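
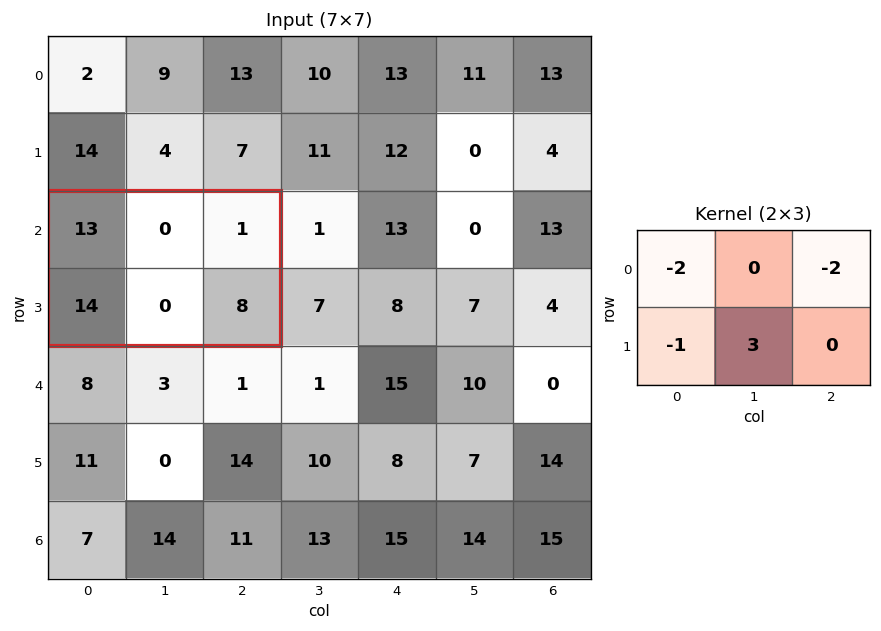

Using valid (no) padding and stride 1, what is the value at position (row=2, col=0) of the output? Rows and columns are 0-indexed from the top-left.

-42

The receptive field on the input at this output position is [13 0 1 / 14 0 8]. Elementwise product with the kernel and sum: 13·-2 + 1·-2 + 14·-1 + 0·3.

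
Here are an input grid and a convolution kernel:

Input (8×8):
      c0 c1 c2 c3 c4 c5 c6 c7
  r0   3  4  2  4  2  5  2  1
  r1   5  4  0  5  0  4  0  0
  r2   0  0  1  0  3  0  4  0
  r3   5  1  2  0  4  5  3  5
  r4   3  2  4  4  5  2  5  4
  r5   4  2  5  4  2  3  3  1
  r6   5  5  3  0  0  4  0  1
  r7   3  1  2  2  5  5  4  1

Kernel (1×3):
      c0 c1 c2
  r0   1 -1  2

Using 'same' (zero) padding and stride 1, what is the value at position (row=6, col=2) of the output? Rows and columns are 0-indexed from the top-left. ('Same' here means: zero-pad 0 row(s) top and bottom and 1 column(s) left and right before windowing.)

The receptive field on the zero-padded input at this output position is [5 3 0]. Elementwise product with the kernel and sum: 5·1 + 3·-1 + 0·2.

2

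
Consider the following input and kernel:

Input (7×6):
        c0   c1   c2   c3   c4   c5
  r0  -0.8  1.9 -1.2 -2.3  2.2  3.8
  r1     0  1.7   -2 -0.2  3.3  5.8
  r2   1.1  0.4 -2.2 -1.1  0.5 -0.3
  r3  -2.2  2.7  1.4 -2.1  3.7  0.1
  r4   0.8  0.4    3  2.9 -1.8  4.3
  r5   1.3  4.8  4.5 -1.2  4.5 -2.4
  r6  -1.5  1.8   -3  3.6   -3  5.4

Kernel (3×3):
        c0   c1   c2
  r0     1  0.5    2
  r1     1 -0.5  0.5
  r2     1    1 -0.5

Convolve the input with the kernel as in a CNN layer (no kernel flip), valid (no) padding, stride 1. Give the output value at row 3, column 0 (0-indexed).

The receptive field on the input at this output position is [-2.2 2.7 1.4 / 0.8 0.4 3 / 1.3 4.8 4.5]. Elementwise product with the kernel and sum: -2.2·1 + 2.7·0.5 + 1.4·2 + 0.8·1 + 0.4·-0.5 + 3·0.5 + 1.3·1 + 4.8·1 + 4.5·-0.5.

7.9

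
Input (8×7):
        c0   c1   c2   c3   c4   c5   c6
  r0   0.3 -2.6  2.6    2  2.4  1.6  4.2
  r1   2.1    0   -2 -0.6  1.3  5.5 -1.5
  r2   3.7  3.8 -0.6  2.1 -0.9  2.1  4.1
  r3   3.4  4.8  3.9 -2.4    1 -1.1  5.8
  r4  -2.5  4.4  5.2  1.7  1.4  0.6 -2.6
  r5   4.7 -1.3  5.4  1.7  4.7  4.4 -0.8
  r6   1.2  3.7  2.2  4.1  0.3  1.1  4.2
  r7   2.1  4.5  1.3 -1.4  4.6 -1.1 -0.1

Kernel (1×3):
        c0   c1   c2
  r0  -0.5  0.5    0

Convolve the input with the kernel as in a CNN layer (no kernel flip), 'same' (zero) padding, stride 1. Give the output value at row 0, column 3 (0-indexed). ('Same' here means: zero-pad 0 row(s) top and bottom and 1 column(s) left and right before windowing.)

The receptive field on the zero-padded input at this output position is [2.6 2 2.4]. Elementwise product with the kernel and sum: 2.6·-0.5 + 2·0.5.

-0.3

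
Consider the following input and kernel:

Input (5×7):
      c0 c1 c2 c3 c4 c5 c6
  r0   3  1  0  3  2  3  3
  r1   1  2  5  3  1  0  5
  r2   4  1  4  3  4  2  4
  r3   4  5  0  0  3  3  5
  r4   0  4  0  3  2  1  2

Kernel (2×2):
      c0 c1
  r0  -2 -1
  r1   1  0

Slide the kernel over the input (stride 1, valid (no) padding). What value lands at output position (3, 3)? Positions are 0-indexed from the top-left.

The receptive field on the input at this output position is [0 3 / 3 2]. Elementwise product with the kernel and sum: 0·-2 + 3·-1 + 3·1.

0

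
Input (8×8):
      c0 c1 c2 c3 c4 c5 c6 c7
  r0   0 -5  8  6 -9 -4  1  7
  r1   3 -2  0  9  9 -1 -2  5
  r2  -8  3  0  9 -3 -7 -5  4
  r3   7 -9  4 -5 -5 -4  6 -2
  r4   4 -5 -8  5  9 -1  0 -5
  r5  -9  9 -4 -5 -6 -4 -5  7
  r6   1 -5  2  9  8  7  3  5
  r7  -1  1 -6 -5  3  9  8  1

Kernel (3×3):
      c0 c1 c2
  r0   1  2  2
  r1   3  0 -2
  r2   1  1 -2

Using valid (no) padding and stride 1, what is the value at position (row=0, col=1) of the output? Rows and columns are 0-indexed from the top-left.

The receptive field on the input at this output position is [-5 8 6 / -2 0 9 / 3 0 9]. Elementwise product with the kernel and sum: -5·1 + 8·2 + 6·2 + -2·3 + 9·-2 + 3·1 + 0·1 + 9·-2.

-16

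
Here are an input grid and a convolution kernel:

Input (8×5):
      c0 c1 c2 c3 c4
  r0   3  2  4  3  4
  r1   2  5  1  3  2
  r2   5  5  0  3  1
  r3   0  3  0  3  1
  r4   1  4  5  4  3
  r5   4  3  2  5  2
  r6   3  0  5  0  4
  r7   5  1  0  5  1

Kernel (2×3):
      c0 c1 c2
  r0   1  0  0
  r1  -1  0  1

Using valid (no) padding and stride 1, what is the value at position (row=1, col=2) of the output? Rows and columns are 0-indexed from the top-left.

2

The receptive field on the input at this output position is [1 3 2 / 0 3 1]. Elementwise product with the kernel and sum: 1·1 + 0·-1 + 1·1.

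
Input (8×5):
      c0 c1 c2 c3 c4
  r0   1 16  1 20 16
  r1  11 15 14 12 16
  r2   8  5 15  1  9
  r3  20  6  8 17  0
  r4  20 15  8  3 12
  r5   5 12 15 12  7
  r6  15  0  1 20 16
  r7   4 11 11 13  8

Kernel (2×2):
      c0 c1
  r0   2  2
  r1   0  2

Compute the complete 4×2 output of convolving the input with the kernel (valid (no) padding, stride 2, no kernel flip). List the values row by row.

64 66
38 66
94 46
52 68

Output[0,0]: The receptive field on the input at this output position is [1 16 / 11 15]. Elementwise product with the kernel and sum: 1·2 + 16·2 + 15·2.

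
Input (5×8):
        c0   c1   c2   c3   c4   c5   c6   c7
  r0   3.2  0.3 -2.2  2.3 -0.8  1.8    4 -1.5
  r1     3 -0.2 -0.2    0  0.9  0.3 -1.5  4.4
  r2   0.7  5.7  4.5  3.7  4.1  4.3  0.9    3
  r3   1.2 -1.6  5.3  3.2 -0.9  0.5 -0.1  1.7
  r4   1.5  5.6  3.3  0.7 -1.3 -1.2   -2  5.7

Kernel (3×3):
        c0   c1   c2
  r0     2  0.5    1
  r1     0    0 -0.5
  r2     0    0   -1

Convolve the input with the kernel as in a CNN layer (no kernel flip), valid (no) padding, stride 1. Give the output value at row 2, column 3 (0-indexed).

The receptive field on the input at this output position is [3.7 4.1 4.3 / 3.2 -0.9 0.5 / 0.7 -1.3 -1.2]. Elementwise product with the kernel and sum: 3.7·2 + 4.1·0.5 + 4.3·1 + 0.5·-0.5 + -1.2·-1.

14.7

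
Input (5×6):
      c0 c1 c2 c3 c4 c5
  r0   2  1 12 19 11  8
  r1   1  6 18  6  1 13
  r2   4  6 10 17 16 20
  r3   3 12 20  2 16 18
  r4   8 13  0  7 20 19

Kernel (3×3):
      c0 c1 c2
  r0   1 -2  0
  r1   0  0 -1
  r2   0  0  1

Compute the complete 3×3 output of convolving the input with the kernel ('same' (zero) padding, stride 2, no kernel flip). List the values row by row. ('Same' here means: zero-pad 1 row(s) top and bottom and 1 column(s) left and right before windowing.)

Output[0,0]: The receptive field on the zero-padded input at this output position is [0 0 0 / 0 2 1 / 0 1 6]. Elementwise product with the kernel and sum: 0·1 + 0·-2 + 1·-1 + 6·1.
Output[0,1]: The receptive field on the zero-padded input at this output position is [0 0 0 / 1 12 19 / 6 18 6]. Elementwise product with the kernel and sum: 0·1 + 0·-2 + 19·-1 + 6·1.

5 -13 5
4 -45 2
-19 -35 -49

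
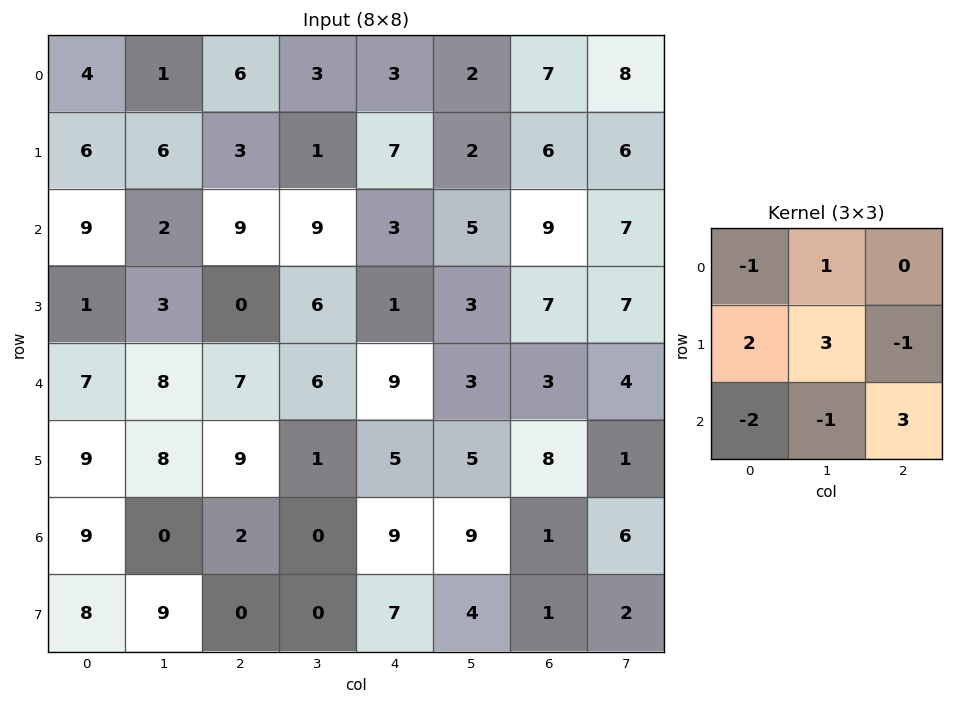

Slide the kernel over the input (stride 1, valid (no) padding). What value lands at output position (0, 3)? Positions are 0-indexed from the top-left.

The receptive field on the input at this output position is [3 3 2 / 1 7 2 / 9 3 5]. Elementwise product with the kernel and sum: 3·-1 + 3·1 + 1·2 + 7·3 + 2·-1 + 9·-2 + 3·-1 + 5·3.

15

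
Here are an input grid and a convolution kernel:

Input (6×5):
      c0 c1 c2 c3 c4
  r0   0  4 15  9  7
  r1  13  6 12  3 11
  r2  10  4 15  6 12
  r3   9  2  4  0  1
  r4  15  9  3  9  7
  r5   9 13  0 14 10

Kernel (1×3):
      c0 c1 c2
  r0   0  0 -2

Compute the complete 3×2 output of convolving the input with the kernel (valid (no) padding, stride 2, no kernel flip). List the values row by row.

Output[0,0]: The receptive field on the input at this output position is [0 4 15]. Elementwise product with the kernel and sum: 15·-2.

-30 -14
-30 -24
-6 -14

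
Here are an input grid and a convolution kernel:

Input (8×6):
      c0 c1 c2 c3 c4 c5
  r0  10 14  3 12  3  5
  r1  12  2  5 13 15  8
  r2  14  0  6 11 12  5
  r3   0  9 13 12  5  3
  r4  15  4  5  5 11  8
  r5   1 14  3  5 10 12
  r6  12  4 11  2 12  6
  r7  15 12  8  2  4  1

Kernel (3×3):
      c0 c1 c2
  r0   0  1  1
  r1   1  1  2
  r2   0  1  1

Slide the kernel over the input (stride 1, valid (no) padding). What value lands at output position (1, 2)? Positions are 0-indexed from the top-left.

86

The receptive field on the input at this output position is [5 13 15 / 6 11 12 / 13 12 5]. Elementwise product with the kernel and sum: 13·1 + 15·1 + 6·1 + 11·1 + 12·2 + 12·1 + 5·1.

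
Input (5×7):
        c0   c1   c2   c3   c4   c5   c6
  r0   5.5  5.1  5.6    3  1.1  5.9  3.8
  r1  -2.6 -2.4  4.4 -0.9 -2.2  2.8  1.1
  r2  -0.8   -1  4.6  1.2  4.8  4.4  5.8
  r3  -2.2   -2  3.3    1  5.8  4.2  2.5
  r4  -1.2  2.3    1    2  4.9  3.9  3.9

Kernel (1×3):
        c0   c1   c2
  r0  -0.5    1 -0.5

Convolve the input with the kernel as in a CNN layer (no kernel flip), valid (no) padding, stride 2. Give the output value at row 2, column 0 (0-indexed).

2.4

The receptive field on the input at this output position is [-1.2 2.3 1]. Elementwise product with the kernel and sum: -1.2·-0.5 + 2.3·1 + 1·-0.5.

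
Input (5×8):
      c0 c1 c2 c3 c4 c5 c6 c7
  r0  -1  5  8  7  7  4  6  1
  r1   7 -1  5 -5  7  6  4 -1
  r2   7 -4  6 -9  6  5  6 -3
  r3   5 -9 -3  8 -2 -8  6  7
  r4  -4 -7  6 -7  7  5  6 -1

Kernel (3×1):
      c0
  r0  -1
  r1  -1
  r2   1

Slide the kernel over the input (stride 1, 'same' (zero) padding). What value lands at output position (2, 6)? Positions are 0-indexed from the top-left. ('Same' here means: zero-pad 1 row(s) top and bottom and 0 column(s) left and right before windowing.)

-4

The receptive field on the zero-padded input at this output position is [4 / 6 / 6]. Elementwise product with the kernel and sum: 4·-1 + 6·-1 + 6·1.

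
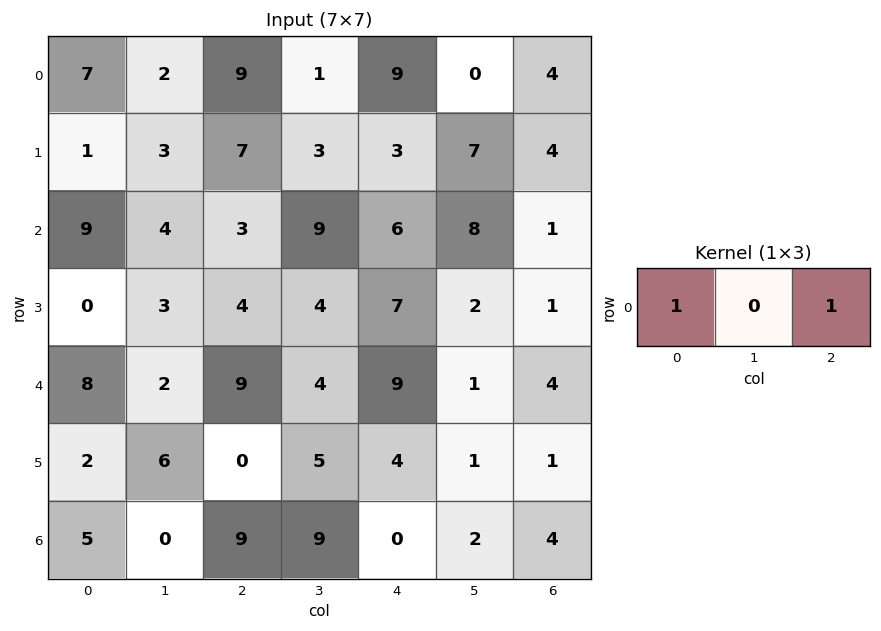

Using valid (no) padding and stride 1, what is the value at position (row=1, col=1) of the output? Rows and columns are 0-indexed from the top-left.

6

The receptive field on the input at this output position is [3 7 3]. Elementwise product with the kernel and sum: 3·1 + 3·1.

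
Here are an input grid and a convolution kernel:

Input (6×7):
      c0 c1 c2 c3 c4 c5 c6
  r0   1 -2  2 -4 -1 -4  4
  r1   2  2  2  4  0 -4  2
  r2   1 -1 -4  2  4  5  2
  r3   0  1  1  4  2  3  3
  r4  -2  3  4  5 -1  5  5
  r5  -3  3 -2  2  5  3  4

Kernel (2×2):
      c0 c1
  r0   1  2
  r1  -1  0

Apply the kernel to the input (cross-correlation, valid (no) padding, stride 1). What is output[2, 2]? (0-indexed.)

The receptive field on the input at this output position is [-4 2 / 1 4]. Elementwise product with the kernel and sum: -4·1 + 2·2 + 1·-1.

-1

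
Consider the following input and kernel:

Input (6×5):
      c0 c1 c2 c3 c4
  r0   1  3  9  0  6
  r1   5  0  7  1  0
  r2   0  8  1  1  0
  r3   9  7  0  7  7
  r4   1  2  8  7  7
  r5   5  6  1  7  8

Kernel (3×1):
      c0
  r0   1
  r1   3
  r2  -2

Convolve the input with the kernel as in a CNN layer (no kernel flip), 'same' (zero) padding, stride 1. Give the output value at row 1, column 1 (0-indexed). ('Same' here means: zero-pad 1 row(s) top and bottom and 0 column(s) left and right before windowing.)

The receptive field on the zero-padded input at this output position is [3 / 0 / 8]. Elementwise product with the kernel and sum: 3·1 + 0·3 + 8·-2.

-13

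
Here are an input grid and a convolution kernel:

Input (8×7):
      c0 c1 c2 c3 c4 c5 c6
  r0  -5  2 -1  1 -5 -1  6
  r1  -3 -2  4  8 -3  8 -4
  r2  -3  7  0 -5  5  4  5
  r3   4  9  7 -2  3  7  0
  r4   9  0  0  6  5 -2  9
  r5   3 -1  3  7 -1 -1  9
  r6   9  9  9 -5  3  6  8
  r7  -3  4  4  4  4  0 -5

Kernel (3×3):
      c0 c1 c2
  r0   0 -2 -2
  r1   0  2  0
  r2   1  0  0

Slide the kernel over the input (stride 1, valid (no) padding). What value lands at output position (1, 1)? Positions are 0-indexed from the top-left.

The receptive field on the input at this output position is [-2 4 8 / 7 0 -5 / 9 7 -2]. Elementwise product with the kernel and sum: 4·-2 + 8·-2 + 0·2 + 9·1.

-15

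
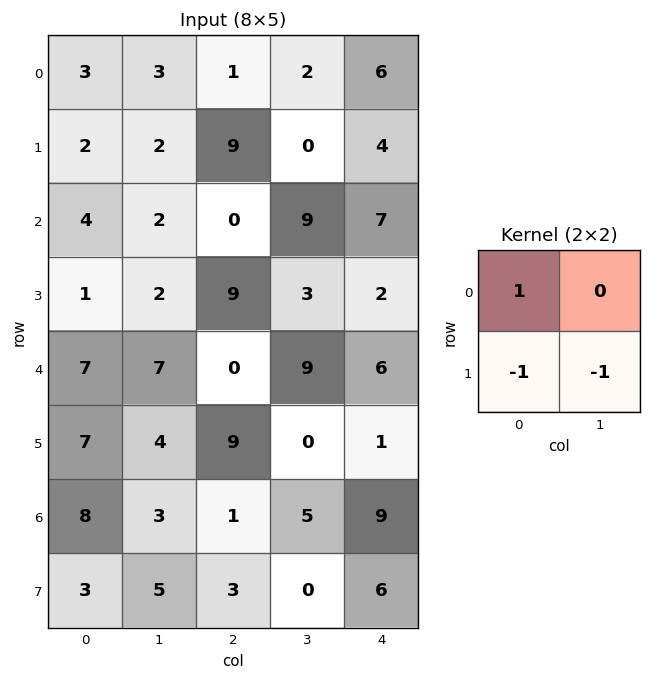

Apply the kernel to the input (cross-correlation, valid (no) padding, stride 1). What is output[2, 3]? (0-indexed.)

The receptive field on the input at this output position is [9 7 / 3 2]. Elementwise product with the kernel and sum: 9·1 + 3·-1 + 2·-1.

4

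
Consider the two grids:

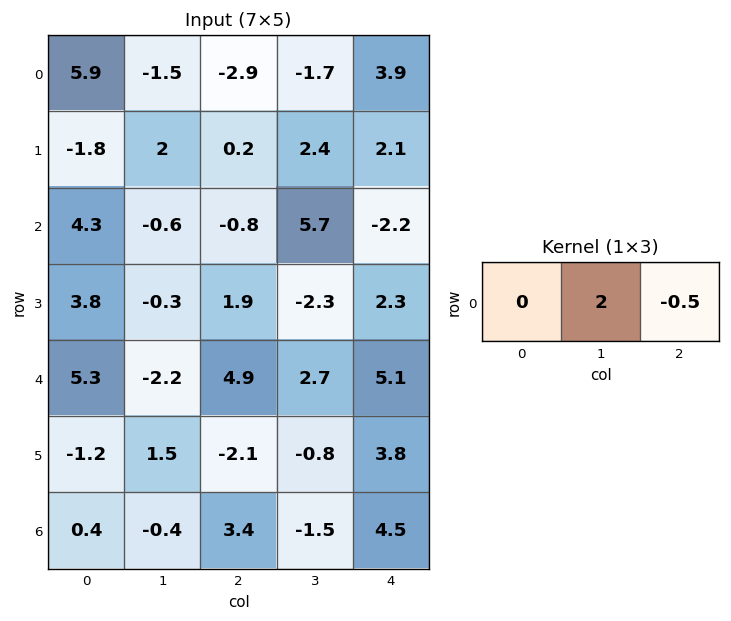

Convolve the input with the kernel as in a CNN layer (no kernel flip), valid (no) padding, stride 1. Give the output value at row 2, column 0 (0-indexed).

-0.8

The receptive field on the input at this output position is [4.3 -0.6 -0.8]. Elementwise product with the kernel and sum: -0.6·2 + -0.8·-0.5.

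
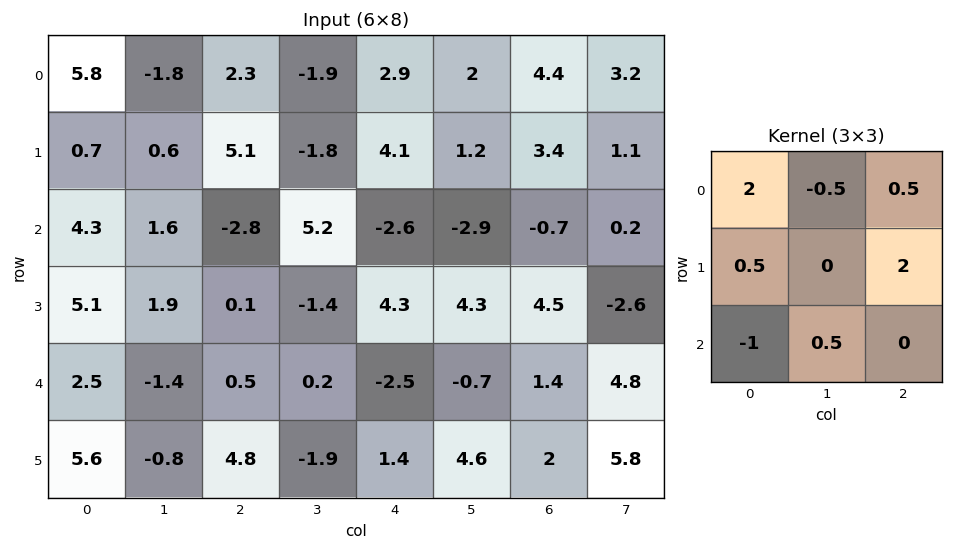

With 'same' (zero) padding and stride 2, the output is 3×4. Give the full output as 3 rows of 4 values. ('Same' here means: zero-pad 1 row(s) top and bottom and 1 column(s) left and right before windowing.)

-3.25 -2.75 6.9 7.9
5.7 7.1 -4.7 -1.85
-1.6 5.95 -1.5 10.7

Output[0,0]: The receptive field on the zero-padded input at this output position is [0 0 0 / 0 5.8 -1.8 / 0 0.7 0.6]. Elementwise product with the kernel and sum: 0·2 + 0·-0.5 + 0·0.5 + 0·0.5 + -1.8·2 + 0·-1 + 0.7·0.5.
Output[0,1]: The receptive field on the zero-padded input at this output position is [0 0 0 / -1.8 2.3 -1.9 / 0.6 5.1 -1.8]. Elementwise product with the kernel and sum: 0·2 + 0·-0.5 + 0·0.5 + -1.8·0.5 + -1.9·2 + 0.6·-1 + 5.1·0.5.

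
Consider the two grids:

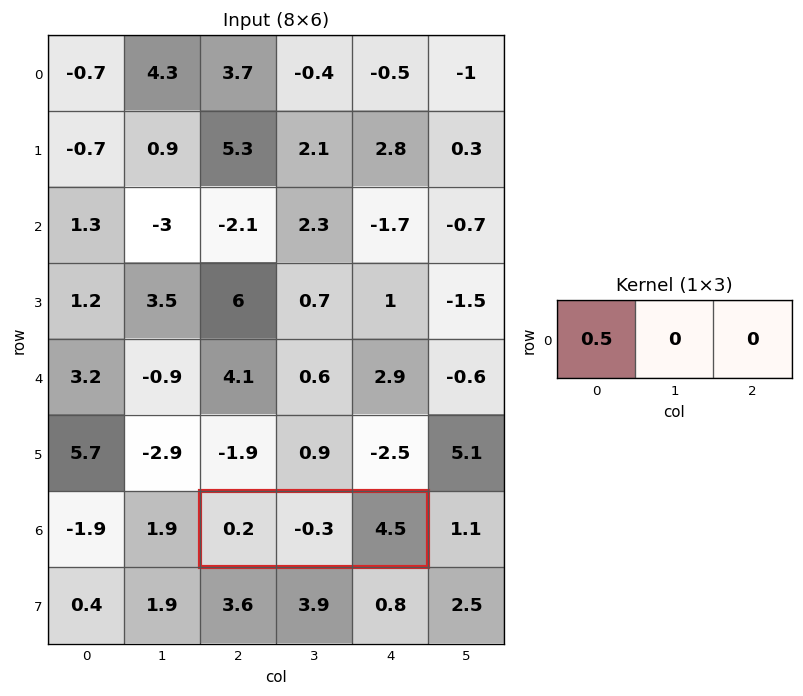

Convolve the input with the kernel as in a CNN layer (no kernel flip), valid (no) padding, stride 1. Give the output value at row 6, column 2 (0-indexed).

The receptive field on the input at this output position is [0.2 -0.3 4.5]. Elementwise product with the kernel and sum: 0.2·0.5.

0.1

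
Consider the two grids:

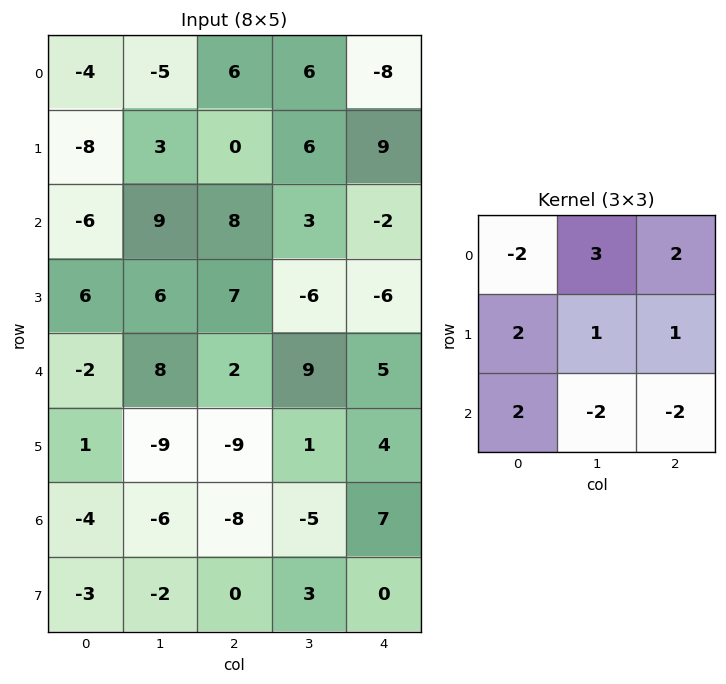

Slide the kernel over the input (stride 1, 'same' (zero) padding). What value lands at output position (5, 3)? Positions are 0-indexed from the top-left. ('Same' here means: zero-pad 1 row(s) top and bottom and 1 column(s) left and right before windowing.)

0

The receptive field on the zero-padded input at this output position is [2 9 5 / -9 1 4 / -8 -5 7]. Elementwise product with the kernel and sum: 2·-2 + 9·3 + 5·2 + -9·2 + 1·1 + 4·1 + -8·2 + -5·-2 + 7·-2.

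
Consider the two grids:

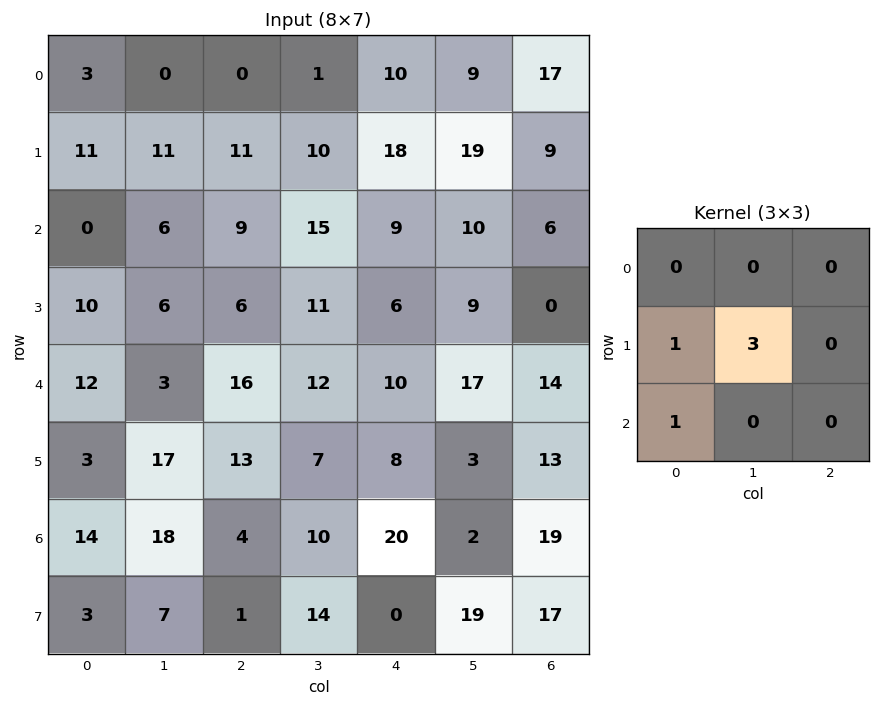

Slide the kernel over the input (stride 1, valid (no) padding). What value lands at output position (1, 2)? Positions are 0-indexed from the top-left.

The receptive field on the input at this output position is [11 10 18 / 9 15 9 / 6 11 6]. Elementwise product with the kernel and sum: 9·1 + 15·3 + 6·1.

60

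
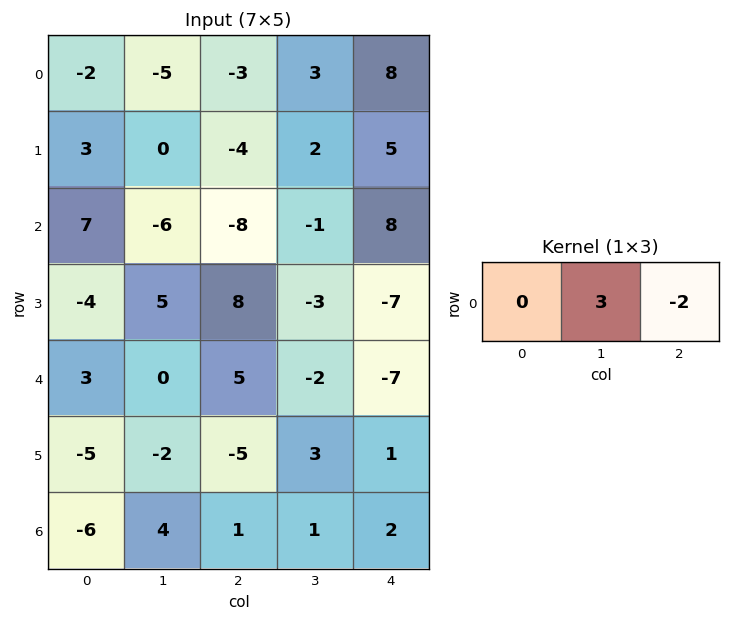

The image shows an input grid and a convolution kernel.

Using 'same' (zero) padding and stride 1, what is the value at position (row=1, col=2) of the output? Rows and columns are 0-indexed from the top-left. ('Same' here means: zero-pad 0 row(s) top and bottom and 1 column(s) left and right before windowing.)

-16

The receptive field on the zero-padded input at this output position is [0 -4 2]. Elementwise product with the kernel and sum: -4·3 + 2·-2.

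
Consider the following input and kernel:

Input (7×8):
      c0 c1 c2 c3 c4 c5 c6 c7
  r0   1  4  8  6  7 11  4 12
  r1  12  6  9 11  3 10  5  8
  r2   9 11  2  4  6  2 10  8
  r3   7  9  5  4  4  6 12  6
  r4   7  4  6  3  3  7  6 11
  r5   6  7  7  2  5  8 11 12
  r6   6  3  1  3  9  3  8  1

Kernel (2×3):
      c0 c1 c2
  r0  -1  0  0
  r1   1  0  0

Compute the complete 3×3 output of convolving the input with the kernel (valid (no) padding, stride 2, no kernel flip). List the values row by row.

11 1 -4
-2 3 -2
-1 1 2

Output[0,0]: The receptive field on the input at this output position is [1 4 8 / 12 6 9]. Elementwise product with the kernel and sum: 1·-1 + 12·1.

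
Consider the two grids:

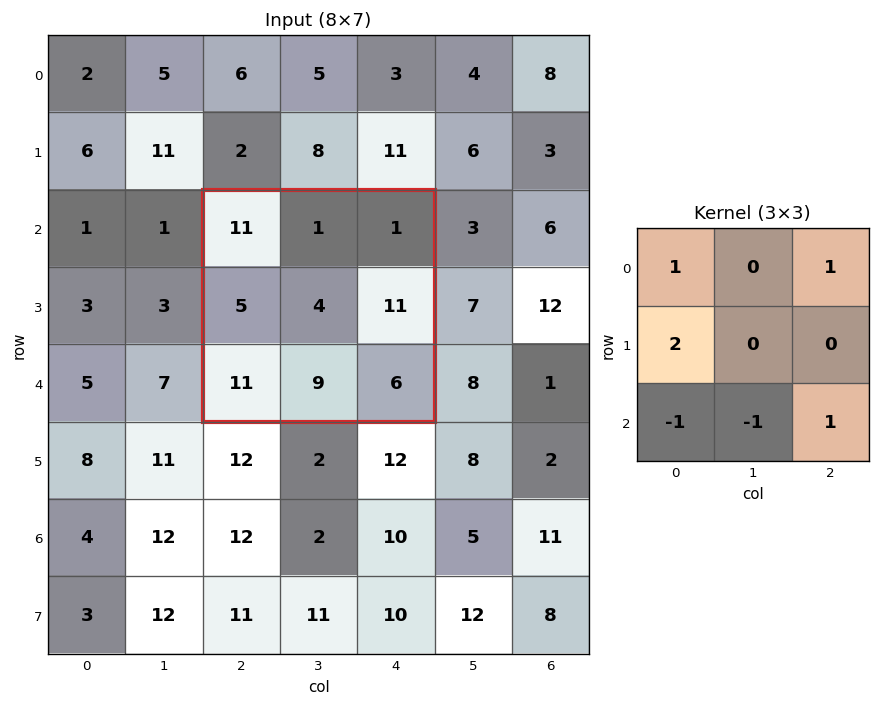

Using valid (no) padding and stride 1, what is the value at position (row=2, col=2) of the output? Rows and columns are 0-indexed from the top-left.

8

The receptive field on the input at this output position is [11 1 1 / 5 4 11 / 11 9 6]. Elementwise product with the kernel and sum: 11·1 + 1·1 + 5·2 + 11·-1 + 9·-1 + 6·1.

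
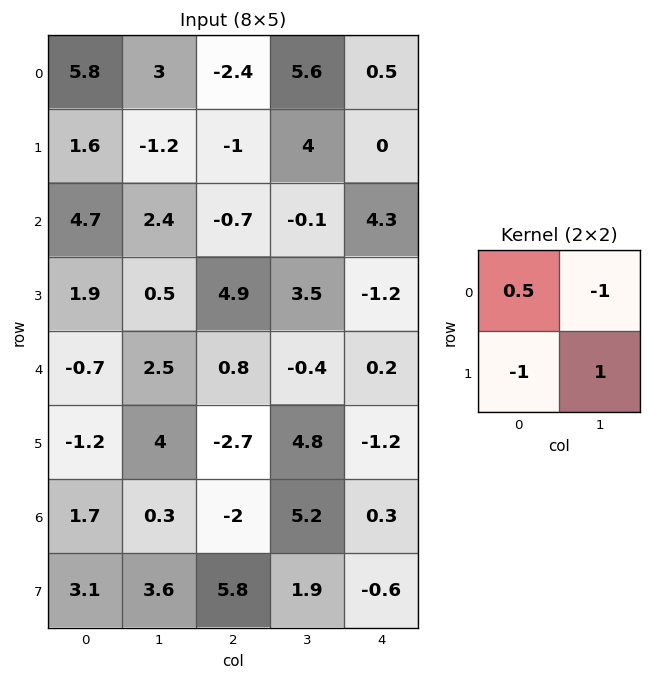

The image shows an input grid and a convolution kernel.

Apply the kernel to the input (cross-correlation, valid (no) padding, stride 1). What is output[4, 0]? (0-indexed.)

2.35

The receptive field on the input at this output position is [-0.7 2.5 / -1.2 4]. Elementwise product with the kernel and sum: -0.7·0.5 + 2.5·-1 + -1.2·-1 + 4·1.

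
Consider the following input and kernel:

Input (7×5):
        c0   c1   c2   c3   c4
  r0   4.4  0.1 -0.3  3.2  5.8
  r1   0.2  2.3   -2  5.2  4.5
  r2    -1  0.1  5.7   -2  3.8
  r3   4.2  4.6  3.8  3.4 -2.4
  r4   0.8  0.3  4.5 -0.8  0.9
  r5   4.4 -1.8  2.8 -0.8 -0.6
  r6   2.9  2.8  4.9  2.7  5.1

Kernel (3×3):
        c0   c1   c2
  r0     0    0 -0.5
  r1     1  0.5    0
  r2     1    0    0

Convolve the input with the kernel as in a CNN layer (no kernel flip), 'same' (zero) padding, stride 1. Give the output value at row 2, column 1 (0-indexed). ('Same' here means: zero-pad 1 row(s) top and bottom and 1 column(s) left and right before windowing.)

4.25

The receptive field on the zero-padded input at this output position is [0.2 2.3 -2 / -1 0.1 5.7 / 4.2 4.6 3.8]. Elementwise product with the kernel and sum: -2·-0.5 + -1·1 + 0.1·0.5 + 4.2·1.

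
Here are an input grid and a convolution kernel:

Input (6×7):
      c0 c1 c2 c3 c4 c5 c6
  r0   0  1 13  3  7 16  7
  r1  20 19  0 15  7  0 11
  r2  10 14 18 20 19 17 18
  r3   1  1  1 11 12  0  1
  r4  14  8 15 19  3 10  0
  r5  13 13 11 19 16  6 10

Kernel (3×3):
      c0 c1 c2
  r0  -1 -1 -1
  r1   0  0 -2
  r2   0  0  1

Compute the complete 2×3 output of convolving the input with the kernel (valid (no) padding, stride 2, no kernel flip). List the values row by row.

4 -18 -34
-29 -78 -56

Output[0,0]: The receptive field on the input at this output position is [0 1 13 / 20 19 0 / 10 14 18]. Elementwise product with the kernel and sum: 0·-1 + 1·-1 + 13·-1 + 0·-2 + 18·1.
Output[0,1]: The receptive field on the input at this output position is [13 3 7 / 0 15 7 / 18 20 19]. Elementwise product with the kernel and sum: 13·-1 + 3·-1 + 7·-1 + 7·-2 + 19·1.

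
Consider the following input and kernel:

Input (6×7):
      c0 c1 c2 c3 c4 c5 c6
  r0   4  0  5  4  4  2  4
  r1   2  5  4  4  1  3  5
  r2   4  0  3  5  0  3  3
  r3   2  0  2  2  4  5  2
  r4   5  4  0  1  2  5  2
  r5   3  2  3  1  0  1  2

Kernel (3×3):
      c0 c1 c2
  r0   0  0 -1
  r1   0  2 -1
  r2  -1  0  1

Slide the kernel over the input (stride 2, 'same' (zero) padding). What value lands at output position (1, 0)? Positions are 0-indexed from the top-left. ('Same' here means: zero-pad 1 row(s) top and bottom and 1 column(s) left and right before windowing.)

The receptive field on the zero-padded input at this output position is [0 2 5 / 0 4 0 / 0 2 0]. Elementwise product with the kernel and sum: 5·-1 + 4·2 + 0·-1 + 0·-1 + 0·1.

3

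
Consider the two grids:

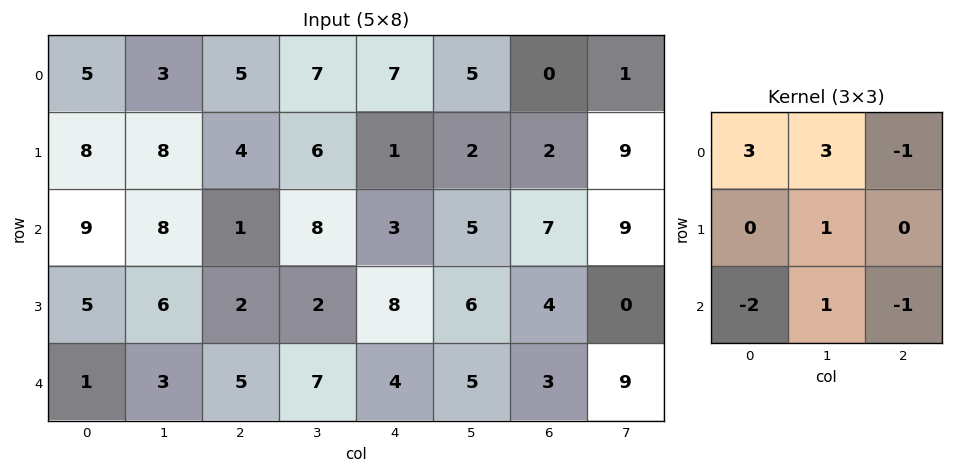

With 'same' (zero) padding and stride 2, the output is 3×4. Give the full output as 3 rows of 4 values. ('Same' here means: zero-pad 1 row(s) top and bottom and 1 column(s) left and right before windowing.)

5 -13 -6 -11
24 19 20 2
10 27 28 33

Output[0,0]: The receptive field on the zero-padded input at this output position is [0 0 0 / 0 5 3 / 0 8 8]. Elementwise product with the kernel and sum: 0·3 + 0·3 + 0·-1 + 5·1 + 0·-2 + 8·1 + 8·-1.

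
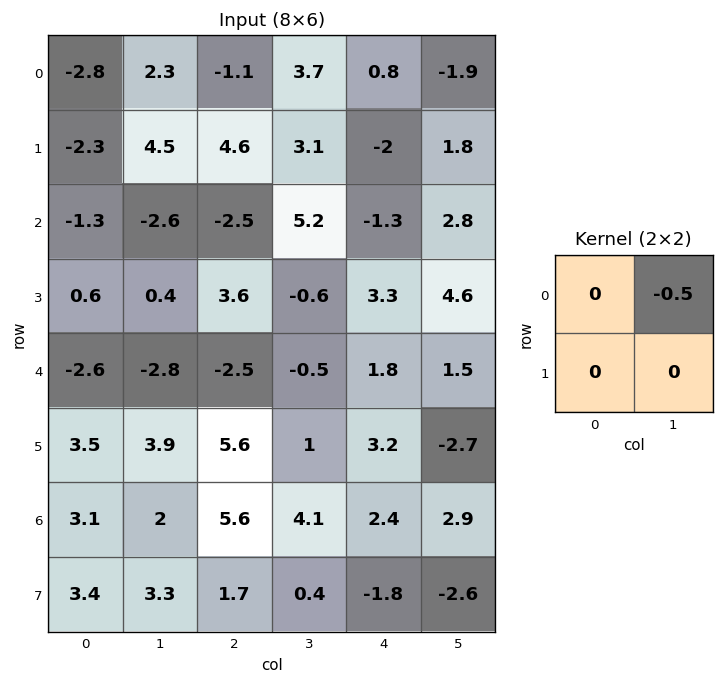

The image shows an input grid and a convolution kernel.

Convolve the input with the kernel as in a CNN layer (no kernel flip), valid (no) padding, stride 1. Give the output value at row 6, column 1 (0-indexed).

-2.8

The receptive field on the input at this output position is [2 5.6 / 3.3 1.7]. Elementwise product with the kernel and sum: 5.6·-0.5.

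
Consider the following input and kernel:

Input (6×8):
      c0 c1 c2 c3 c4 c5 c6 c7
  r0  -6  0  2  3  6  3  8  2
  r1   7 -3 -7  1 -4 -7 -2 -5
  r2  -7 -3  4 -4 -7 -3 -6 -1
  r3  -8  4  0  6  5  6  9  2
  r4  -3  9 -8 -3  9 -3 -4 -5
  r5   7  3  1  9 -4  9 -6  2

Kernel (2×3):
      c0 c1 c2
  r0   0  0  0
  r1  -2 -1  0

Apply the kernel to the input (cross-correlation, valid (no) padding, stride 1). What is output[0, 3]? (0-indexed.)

2

The receptive field on the input at this output position is [3 6 3 / 1 -4 -7]. Elementwise product with the kernel and sum: 1·-2 + -4·-1.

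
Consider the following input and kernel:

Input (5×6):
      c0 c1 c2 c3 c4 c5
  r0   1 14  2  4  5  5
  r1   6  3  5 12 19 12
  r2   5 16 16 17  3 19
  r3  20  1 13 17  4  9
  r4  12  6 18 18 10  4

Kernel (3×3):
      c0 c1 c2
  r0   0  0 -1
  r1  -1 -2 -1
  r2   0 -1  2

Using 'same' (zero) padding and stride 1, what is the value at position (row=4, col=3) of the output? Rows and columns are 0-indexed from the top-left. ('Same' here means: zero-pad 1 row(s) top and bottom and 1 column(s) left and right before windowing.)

-68

The receptive field on the zero-padded input at this output position is [13 17 4 / 18 18 10 / 0 0 0]. Elementwise product with the kernel and sum: 4·-1 + 18·-1 + 18·-2 + 10·-1 + 0·-1 + 0·2.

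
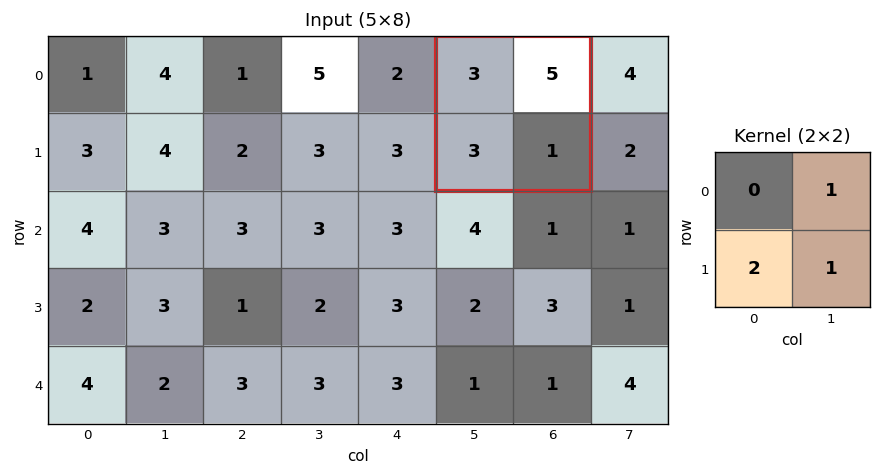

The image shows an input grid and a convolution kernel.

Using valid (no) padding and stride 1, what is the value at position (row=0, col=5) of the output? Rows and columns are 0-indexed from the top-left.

The receptive field on the input at this output position is [3 5 / 3 1]. Elementwise product with the kernel and sum: 5·1 + 3·2 + 1·1.

12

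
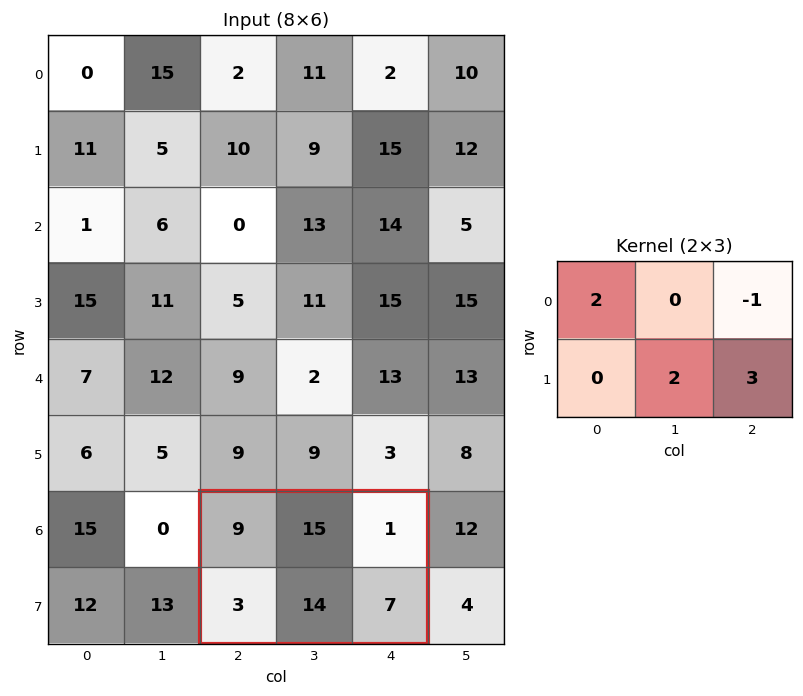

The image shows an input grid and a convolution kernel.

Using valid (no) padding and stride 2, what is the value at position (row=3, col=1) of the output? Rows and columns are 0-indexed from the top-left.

The receptive field on the input at this output position is [9 15 1 / 3 14 7]. Elementwise product with the kernel and sum: 9·2 + 1·-1 + 14·2 + 7·3.

66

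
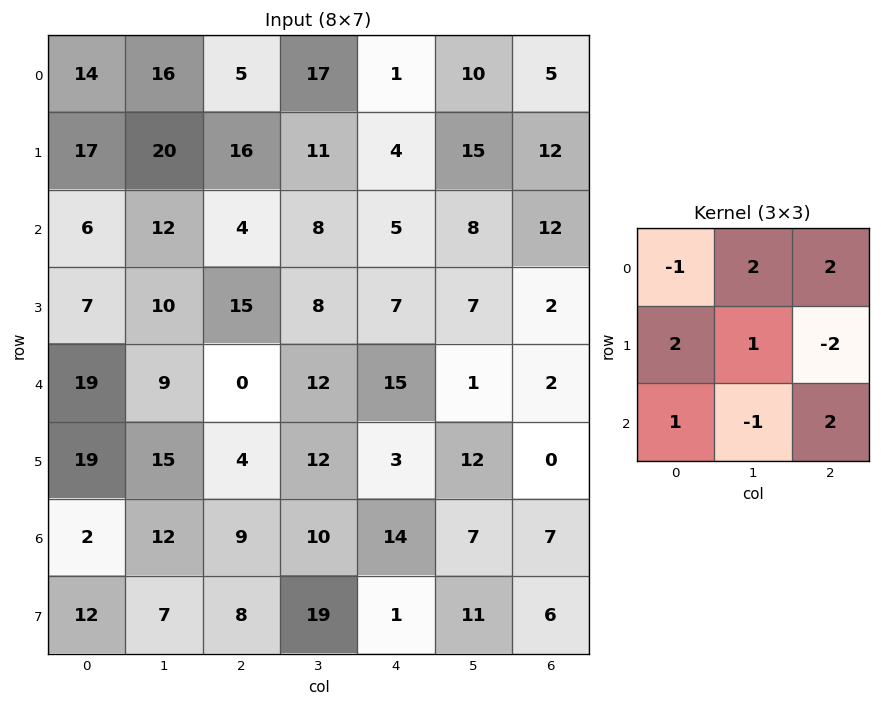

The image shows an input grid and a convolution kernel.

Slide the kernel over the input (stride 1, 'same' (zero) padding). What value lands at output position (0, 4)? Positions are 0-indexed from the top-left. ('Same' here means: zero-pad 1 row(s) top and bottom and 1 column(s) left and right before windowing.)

52

The receptive field on the zero-padded input at this output position is [0 0 0 / 17 1 10 / 11 4 15]. Elementwise product with the kernel and sum: 0·-1 + 0·2 + 0·2 + 17·2 + 1·1 + 10·-2 + 11·1 + 4·-1 + 15·2.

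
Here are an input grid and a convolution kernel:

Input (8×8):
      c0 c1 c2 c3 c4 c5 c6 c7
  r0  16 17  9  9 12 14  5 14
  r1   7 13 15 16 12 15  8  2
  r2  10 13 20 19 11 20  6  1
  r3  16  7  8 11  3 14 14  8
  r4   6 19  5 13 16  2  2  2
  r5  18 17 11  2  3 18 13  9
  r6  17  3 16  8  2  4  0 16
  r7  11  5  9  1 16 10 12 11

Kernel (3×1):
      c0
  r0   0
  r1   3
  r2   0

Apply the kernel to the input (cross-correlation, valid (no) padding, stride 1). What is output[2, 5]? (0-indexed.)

42

The receptive field on the input at this output position is [20 / 14 / 2]. Elementwise product with the kernel and sum: 14·3.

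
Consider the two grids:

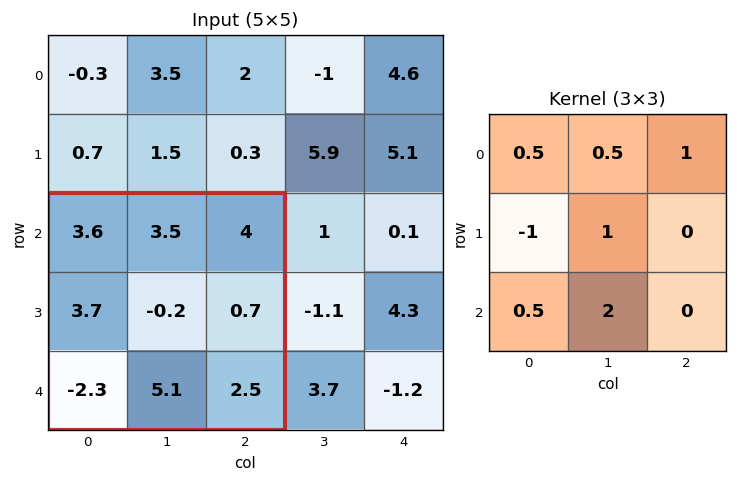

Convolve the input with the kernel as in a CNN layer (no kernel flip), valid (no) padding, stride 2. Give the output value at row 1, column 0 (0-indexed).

The receptive field on the input at this output position is [3.6 3.5 4 / 3.7 -0.2 0.7 / -2.3 5.1 2.5]. Elementwise product with the kernel and sum: 3.6·0.5 + 3.5·0.5 + 4·1 + 3.7·-1 + -0.2·1 + -2.3·0.5 + 5.1·2.

12.7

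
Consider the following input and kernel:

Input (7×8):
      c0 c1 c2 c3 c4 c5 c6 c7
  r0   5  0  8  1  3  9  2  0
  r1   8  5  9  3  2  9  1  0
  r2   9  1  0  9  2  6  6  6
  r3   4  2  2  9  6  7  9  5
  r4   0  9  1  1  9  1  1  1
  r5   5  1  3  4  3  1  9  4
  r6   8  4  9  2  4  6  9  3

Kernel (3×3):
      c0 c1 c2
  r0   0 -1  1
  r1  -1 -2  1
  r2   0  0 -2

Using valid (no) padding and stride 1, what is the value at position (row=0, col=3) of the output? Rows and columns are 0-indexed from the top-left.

The receptive field on the input at this output position is [1 3 9 / 3 2 9 / 9 2 6]. Elementwise product with the kernel and sum: 3·-1 + 9·1 + 3·-1 + 2·-2 + 9·1 + 6·-2.

-4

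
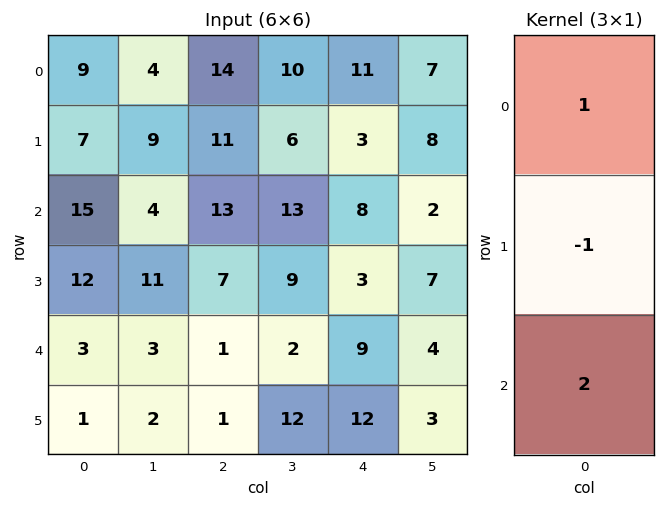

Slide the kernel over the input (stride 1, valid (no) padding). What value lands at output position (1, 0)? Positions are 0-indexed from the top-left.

16

The receptive field on the input at this output position is [7 / 15 / 12]. Elementwise product with the kernel and sum: 7·1 + 15·-1 + 12·2.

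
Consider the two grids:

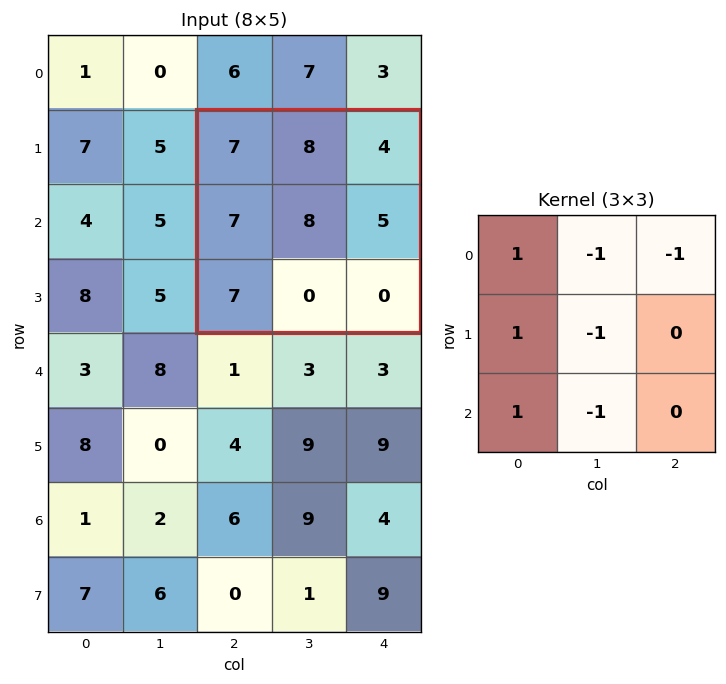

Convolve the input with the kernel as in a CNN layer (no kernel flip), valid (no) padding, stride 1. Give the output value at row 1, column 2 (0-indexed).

1

The receptive field on the input at this output position is [7 8 4 / 7 8 5 / 7 0 0]. Elementwise product with the kernel and sum: 7·1 + 8·-1 + 4·-1 + 7·1 + 8·-1 + 7·1 + 0·-1.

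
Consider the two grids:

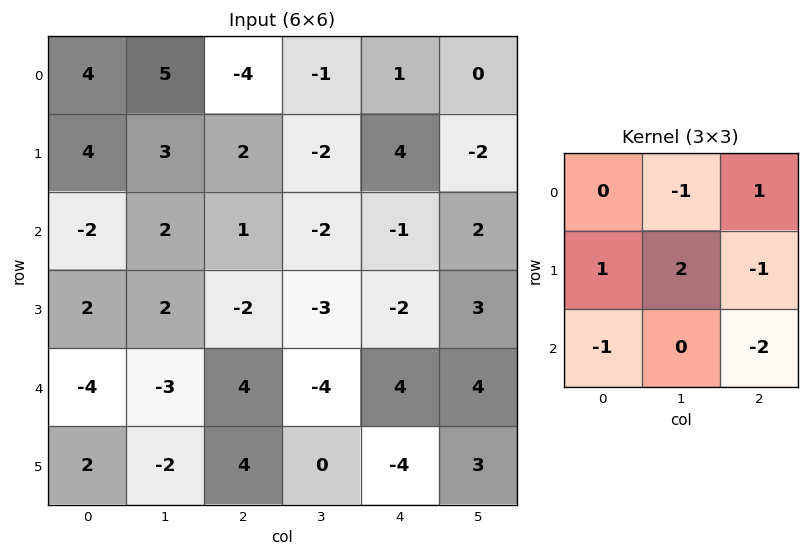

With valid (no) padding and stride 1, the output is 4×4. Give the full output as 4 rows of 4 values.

-1 14 -3 5
2 6 10 -15
3 9 -17 -11
-28 10 -3 -1

Output[0,0]: The receptive field on the input at this output position is [4 5 -4 / 4 3 2 / -2 2 1]. Elementwise product with the kernel and sum: 5·-1 + -4·1 + 4·1 + 3·2 + 2·-1 + -2·-1 + 1·-2.
Output[0,1]: The receptive field on the input at this output position is [5 -4 -1 / 3 2 -2 / 2 1 -2]. Elementwise product with the kernel and sum: -4·-1 + -1·1 + 3·1 + 2·2 + -2·-1 + 2·-1 + -2·-2.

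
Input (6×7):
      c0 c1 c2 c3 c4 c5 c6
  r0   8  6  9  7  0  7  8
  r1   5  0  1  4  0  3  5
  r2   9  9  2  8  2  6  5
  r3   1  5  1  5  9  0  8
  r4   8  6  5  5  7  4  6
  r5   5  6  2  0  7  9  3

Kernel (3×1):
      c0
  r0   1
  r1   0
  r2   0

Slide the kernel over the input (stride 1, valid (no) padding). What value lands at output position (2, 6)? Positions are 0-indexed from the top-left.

5

The receptive field on the input at this output position is [5 / 8 / 6]. Elementwise product with the kernel and sum: 5·1.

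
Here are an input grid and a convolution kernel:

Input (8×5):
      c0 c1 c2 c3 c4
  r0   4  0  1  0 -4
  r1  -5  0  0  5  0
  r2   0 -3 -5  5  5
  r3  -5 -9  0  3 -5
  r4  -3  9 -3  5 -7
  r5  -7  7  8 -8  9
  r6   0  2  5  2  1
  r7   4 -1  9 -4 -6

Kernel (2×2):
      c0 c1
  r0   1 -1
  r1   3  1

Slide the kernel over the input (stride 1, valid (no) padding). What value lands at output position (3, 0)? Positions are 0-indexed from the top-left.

4

The receptive field on the input at this output position is [-5 -9 / -3 9]. Elementwise product with the kernel and sum: -5·1 + -9·-1 + -3·3 + 9·1.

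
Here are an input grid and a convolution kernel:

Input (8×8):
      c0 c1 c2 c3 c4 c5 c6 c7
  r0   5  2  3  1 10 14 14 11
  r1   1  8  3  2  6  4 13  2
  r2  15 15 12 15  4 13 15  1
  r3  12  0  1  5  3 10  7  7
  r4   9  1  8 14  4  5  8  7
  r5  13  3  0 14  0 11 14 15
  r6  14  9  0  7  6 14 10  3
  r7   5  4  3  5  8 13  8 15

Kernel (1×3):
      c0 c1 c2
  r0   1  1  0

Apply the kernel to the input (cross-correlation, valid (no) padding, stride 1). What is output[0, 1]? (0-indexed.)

5

The receptive field on the input at this output position is [2 3 1]. Elementwise product with the kernel and sum: 2·1 + 3·1.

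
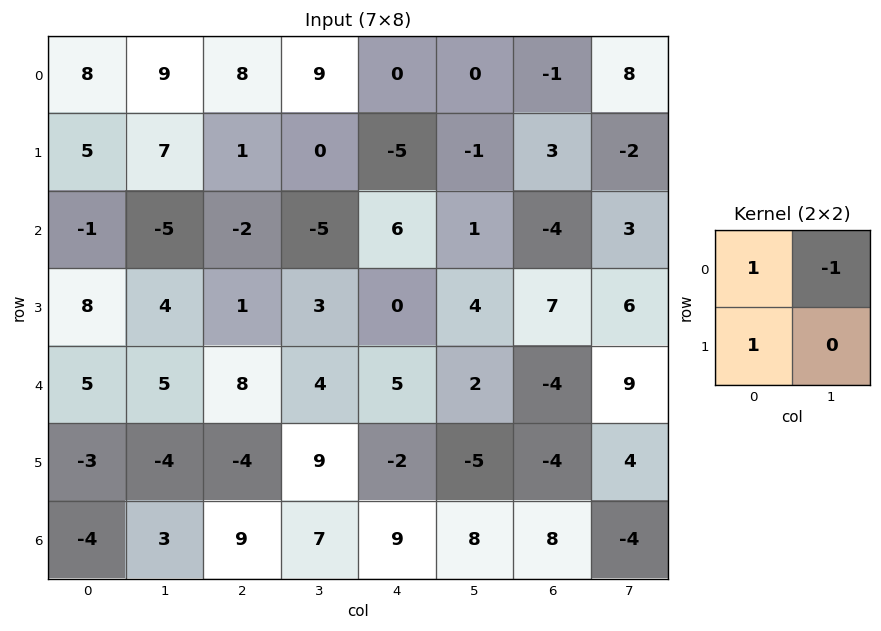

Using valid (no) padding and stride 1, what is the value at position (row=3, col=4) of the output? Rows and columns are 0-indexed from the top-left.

The receptive field on the input at this output position is [0 4 / 5 2]. Elementwise product with the kernel and sum: 0·1 + 4·-1 + 5·1.

1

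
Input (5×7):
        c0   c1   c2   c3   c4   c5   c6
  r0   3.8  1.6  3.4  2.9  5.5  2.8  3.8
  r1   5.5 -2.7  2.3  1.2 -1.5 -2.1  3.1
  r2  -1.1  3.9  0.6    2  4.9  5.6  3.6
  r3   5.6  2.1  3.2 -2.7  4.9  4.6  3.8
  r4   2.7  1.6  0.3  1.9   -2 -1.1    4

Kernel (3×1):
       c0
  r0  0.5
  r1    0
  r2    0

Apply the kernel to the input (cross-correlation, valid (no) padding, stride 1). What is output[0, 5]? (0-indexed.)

The receptive field on the input at this output position is [2.8 / -2.1 / 5.6]. Elementwise product with the kernel and sum: 2.8·0.5.

1.4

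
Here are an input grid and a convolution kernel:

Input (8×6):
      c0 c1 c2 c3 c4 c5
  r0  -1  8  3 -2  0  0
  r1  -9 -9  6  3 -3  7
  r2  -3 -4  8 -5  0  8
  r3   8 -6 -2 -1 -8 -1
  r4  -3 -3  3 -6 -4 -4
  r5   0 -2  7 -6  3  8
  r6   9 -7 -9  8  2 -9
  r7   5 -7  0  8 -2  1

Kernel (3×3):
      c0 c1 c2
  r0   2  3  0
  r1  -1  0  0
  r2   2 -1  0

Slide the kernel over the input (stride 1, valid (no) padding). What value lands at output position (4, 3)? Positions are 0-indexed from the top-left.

-4

The receptive field on the input at this output position is [-6 -4 -4 / -6 3 8 / 8 2 -9]. Elementwise product with the kernel and sum: -6·2 + -4·3 + -6·-1 + 8·2 + 2·-1.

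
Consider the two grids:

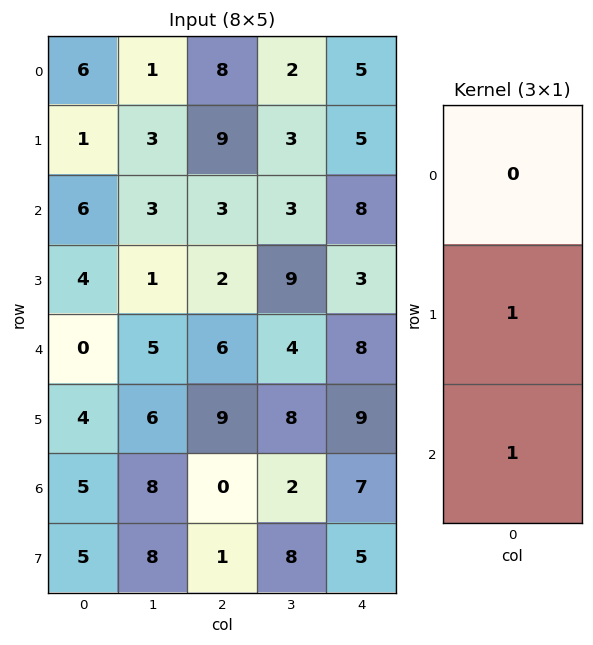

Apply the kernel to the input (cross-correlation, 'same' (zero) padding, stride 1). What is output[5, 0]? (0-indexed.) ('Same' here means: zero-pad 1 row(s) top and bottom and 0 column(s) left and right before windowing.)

9

The receptive field on the zero-padded input at this output position is [0 / 4 / 5]. Elementwise product with the kernel and sum: 4·1 + 5·1.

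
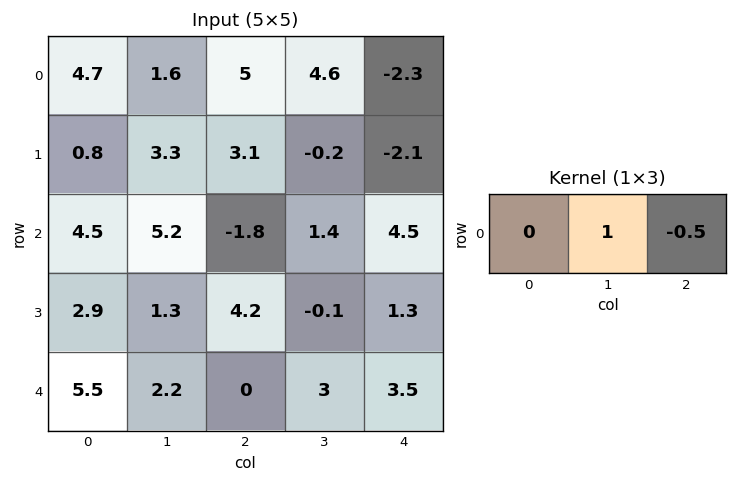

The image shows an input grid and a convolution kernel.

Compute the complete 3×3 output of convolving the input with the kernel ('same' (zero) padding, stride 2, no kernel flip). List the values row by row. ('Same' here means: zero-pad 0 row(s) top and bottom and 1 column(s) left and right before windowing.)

Output[0,0]: The receptive field on the zero-padded input at this output position is [0 4.7 1.6]. Elementwise product with the kernel and sum: 4.7·1 + 1.6·-0.5.

3.9 2.7 -2.3
1.9 -2.5 4.5
4.4 -1.5 3.5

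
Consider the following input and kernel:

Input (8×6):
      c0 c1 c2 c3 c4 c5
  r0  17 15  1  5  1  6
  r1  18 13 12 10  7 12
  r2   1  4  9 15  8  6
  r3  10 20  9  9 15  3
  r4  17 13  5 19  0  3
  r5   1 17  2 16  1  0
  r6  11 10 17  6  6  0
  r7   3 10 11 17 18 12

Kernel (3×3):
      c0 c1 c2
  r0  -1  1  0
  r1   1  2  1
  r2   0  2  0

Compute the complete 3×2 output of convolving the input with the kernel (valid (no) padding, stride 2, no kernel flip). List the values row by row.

62 73
88 86
53 61

Output[0,0]: The receptive field on the input at this output position is [17 15 1 / 18 13 12 / 1 4 9]. Elementwise product with the kernel and sum: 17·-1 + 15·1 + 18·1 + 13·2 + 12·1 + 4·2.
Output[0,1]: The receptive field on the input at this output position is [1 5 1 / 12 10 7 / 9 15 8]. Elementwise product with the kernel and sum: 1·-1 + 5·1 + 12·1 + 10·2 + 7·1 + 15·2.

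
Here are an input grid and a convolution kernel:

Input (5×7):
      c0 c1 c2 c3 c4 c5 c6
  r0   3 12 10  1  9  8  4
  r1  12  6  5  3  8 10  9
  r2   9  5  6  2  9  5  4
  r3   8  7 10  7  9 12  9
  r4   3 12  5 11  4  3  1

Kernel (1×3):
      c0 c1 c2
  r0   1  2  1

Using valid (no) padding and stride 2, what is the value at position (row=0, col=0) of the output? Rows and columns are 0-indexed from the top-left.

37

The receptive field on the input at this output position is [3 12 10]. Elementwise product with the kernel and sum: 3·1 + 12·2 + 10·1.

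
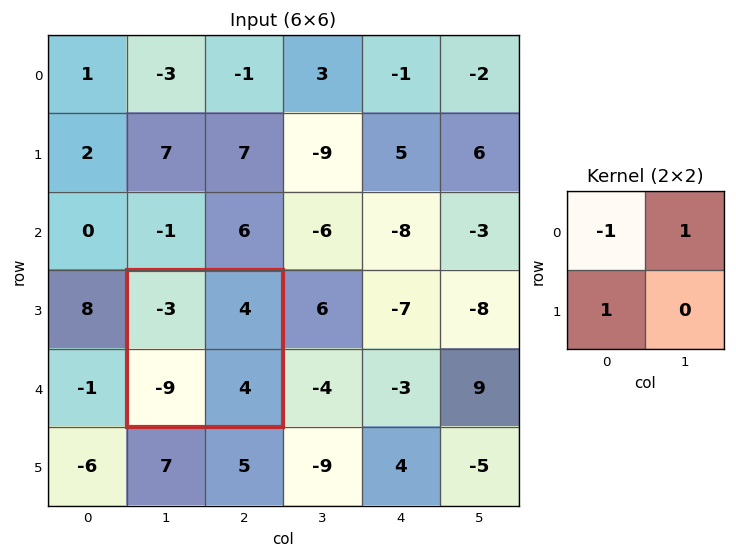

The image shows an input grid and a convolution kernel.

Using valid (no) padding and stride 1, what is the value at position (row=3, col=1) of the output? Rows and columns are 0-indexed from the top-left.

The receptive field on the input at this output position is [-3 4 / -9 4]. Elementwise product with the kernel and sum: -3·-1 + 4·1 + -9·1.

-2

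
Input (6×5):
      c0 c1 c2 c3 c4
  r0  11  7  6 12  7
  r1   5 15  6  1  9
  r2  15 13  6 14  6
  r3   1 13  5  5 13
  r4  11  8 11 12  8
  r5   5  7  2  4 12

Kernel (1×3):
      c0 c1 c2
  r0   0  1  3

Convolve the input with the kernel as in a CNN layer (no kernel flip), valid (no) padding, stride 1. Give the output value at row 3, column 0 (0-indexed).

The receptive field on the input at this output position is [1 13 5]. Elementwise product with the kernel and sum: 13·1 + 5·3.

28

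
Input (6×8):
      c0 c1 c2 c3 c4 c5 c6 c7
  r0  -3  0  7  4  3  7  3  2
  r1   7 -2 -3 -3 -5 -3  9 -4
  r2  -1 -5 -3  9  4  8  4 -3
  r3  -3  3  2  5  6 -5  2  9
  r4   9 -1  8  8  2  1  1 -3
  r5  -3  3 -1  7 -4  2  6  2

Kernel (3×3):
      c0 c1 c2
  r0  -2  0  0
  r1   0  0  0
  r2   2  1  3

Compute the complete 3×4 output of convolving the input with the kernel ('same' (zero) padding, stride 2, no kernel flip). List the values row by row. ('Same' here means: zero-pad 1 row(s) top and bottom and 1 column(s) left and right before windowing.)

1 -16 -20 -9
6 27 7 25
6 20 6 26

Output[0,0]: The receptive field on the zero-padded input at this output position is [0 0 0 / 0 -3 0 / 0 7 -2]. Elementwise product with the kernel and sum: 0·-2 + 0·2 + 7·1 + -2·3.
Output[0,1]: The receptive field on the zero-padded input at this output position is [0 0 0 / 0 7 4 / -2 -3 -3]. Elementwise product with the kernel and sum: 0·-2 + -2·2 + -3·1 + -3·3.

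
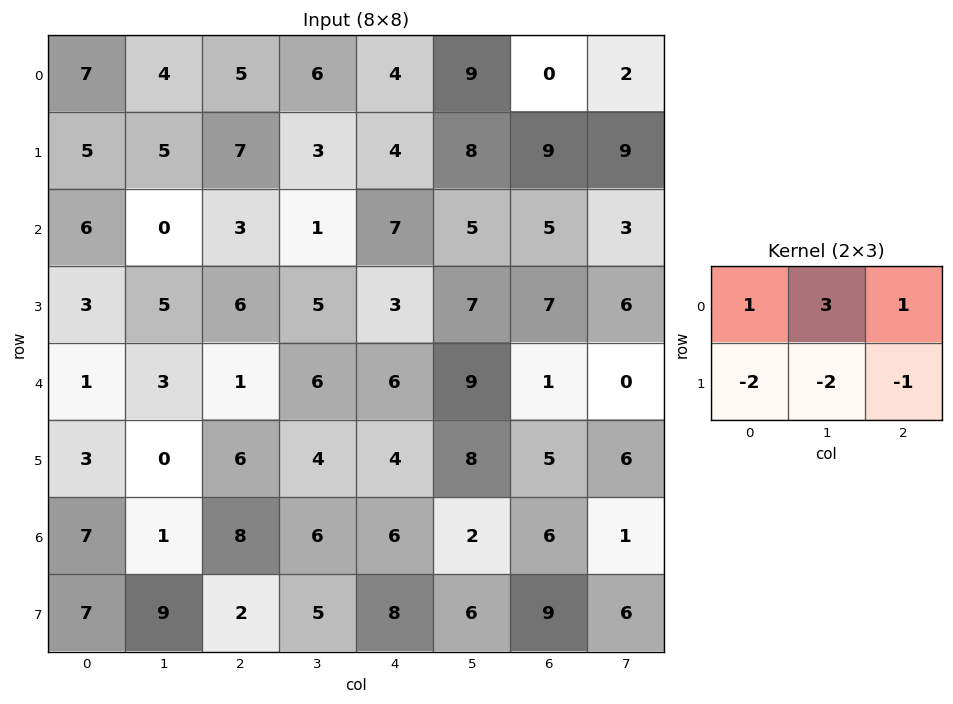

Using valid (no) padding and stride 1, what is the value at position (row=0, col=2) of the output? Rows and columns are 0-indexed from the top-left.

The receptive field on the input at this output position is [5 6 4 / 7 3 4]. Elementwise product with the kernel and sum: 5·1 + 6·3 + 4·1 + 7·-2 + 3·-2 + 4·-1.

3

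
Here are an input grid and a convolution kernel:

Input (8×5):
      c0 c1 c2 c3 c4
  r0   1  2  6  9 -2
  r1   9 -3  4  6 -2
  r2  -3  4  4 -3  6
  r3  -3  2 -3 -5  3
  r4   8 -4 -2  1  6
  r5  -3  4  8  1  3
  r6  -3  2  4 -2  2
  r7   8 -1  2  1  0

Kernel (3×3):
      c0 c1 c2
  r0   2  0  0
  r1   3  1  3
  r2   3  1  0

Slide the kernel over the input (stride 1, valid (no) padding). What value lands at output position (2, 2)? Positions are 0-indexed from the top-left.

The receptive field on the input at this output position is [4 -3 6 / -3 -5 3 / -2 1 6]. Elementwise product with the kernel and sum: 4·2 + -3·3 + -5·1 + 3·3 + -2·3 + 1·1.

-2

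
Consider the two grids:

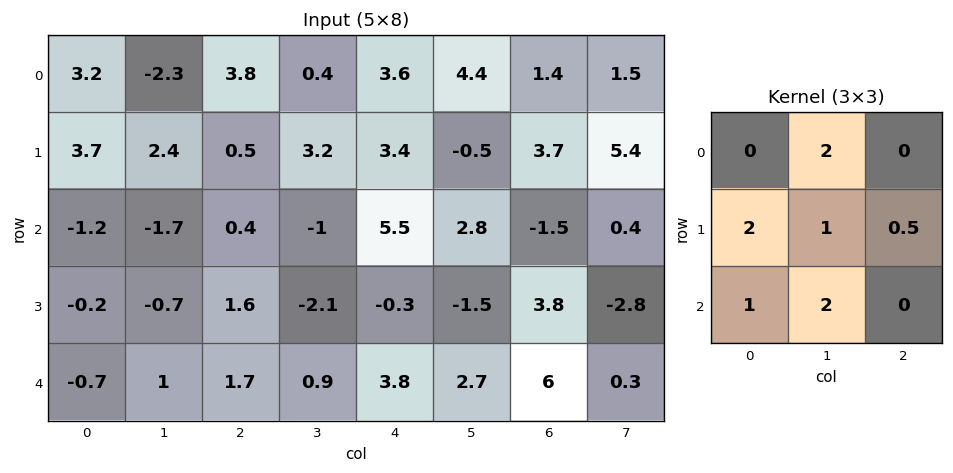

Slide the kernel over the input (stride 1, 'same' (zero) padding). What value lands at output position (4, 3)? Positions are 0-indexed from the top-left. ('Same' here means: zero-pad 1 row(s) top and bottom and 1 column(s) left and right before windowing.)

The receptive field on the zero-padded input at this output position is [1.6 -2.1 -0.3 / 1.7 0.9 3.8 / 0 0 0]. Elementwise product with the kernel and sum: -2.1·2 + 1.7·2 + 0.9·1 + 3.8·0.5 + 0·1 + 0·2.

2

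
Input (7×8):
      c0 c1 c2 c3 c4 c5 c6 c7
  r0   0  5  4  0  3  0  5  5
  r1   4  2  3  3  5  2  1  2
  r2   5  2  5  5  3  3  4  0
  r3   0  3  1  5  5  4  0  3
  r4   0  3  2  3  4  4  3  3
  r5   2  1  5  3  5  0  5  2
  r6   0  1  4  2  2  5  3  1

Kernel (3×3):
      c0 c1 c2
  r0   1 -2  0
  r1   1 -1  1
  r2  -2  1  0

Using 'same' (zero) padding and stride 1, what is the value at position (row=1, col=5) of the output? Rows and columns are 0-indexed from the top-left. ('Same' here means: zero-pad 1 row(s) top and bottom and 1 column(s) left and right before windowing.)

4

The receptive field on the zero-padded input at this output position is [3 0 5 / 5 2 1 / 3 3 4]. Elementwise product with the kernel and sum: 3·1 + 0·-2 + 5·1 + 2·-1 + 1·1 + 3·-2 + 3·1.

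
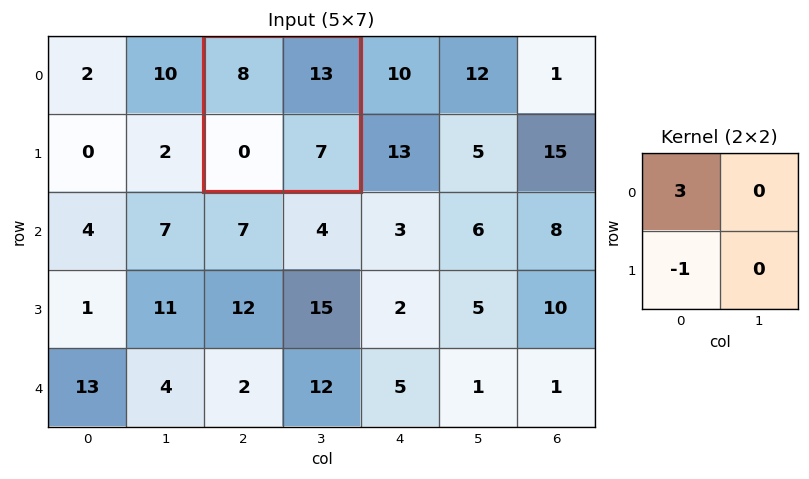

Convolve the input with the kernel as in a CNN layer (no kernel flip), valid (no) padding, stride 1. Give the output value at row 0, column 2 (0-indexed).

The receptive field on the input at this output position is [8 13 / 0 7]. Elementwise product with the kernel and sum: 8·3 + 0·-1.

24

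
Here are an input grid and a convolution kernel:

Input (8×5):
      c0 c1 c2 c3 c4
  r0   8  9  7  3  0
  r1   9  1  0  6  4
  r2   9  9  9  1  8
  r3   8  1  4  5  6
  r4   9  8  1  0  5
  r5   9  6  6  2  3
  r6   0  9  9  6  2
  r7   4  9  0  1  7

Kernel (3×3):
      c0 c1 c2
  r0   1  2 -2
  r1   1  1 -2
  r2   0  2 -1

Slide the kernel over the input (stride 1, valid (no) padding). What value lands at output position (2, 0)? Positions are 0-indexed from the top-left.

The receptive field on the input at this output position is [9 9 9 / 8 1 4 / 9 8 1]. Elementwise product with the kernel and sum: 9·1 + 9·2 + 9·-2 + 8·1 + 1·1 + 4·-2 + 8·2 + 1·-1.

25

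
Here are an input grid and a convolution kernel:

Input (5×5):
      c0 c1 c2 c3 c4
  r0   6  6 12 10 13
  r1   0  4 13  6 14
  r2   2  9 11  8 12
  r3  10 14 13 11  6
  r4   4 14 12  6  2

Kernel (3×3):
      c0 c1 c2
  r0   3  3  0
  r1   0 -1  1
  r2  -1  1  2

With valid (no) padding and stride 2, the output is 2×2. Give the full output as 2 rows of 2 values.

74 95
66 50

Output[0,0]: The receptive field on the input at this output position is [6 6 12 / 0 4 13 / 2 9 11]. Elementwise product with the kernel and sum: 6·3 + 6·3 + 4·-1 + 13·1 + 2·-1 + 9·1 + 11·2.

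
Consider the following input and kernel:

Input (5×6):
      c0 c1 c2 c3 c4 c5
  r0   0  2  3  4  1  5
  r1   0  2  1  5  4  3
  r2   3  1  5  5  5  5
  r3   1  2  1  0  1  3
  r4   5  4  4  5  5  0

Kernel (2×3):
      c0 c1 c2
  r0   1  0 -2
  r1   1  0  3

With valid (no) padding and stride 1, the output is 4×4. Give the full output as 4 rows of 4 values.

-3 11 14 8
16 8 13 19
-3 -7 -1 4
16 21 18 -1

Output[0,0]: The receptive field on the input at this output position is [0 2 3 / 0 2 1]. Elementwise product with the kernel and sum: 0·1 + 3·-2 + 0·1 + 1·3.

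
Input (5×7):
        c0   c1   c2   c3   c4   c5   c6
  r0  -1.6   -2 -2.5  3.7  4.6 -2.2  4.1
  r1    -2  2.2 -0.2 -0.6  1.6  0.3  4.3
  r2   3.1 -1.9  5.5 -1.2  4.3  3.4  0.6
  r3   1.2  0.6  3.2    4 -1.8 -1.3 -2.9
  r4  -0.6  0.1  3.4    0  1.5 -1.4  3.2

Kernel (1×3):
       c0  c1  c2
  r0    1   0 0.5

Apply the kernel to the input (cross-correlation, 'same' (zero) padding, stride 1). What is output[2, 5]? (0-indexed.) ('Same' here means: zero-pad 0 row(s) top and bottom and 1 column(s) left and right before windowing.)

The receptive field on the zero-padded input at this output position is [4.3 3.4 0.6]. Elementwise product with the kernel and sum: 4.3·1 + 0.6·0.5.

4.6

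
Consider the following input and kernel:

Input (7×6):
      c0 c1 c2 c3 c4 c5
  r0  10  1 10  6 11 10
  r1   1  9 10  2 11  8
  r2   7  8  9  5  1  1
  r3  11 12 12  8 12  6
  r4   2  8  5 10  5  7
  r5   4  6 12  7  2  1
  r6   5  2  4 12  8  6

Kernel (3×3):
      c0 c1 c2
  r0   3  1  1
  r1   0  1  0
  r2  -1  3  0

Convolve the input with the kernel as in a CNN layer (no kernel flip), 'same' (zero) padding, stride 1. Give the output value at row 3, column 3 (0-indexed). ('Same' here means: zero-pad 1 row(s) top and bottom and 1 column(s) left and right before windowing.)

The receptive field on the zero-padded input at this output position is [9 5 1 / 12 8 12 / 5 10 5]. Elementwise product with the kernel and sum: 9·3 + 5·1 + 1·1 + 8·1 + 5·-1 + 10·3.

66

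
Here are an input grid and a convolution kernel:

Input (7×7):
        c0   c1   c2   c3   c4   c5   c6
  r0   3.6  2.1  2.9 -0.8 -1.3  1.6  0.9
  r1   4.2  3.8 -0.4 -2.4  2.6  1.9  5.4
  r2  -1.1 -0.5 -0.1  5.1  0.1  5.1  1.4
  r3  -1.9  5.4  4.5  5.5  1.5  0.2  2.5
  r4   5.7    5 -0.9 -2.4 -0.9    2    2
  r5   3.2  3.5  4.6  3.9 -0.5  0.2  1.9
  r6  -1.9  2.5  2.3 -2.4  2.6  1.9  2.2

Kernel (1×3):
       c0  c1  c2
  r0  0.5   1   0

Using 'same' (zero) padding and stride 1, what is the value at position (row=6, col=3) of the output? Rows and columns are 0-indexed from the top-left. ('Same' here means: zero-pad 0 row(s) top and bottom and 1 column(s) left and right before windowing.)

The receptive field on the zero-padded input at this output position is [2.3 -2.4 2.6]. Elementwise product with the kernel and sum: 2.3·0.5 + -2.4·1.

-1.25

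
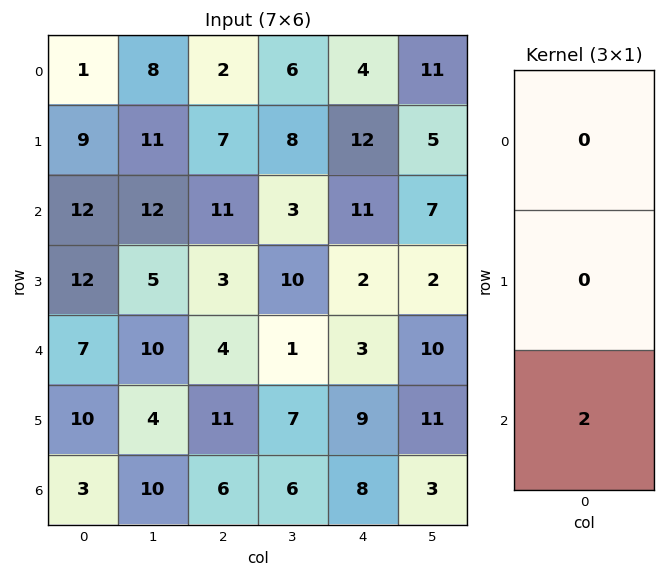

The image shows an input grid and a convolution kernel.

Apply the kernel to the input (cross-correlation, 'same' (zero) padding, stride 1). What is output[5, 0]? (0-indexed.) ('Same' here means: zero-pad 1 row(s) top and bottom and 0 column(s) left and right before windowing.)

The receptive field on the zero-padded input at this output position is [7 / 10 / 3]. Elementwise product with the kernel and sum: 3·2.

6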